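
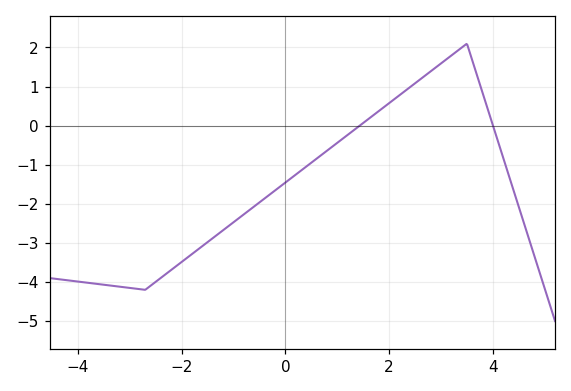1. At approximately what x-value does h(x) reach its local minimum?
-2.8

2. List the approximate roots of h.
1.4, 4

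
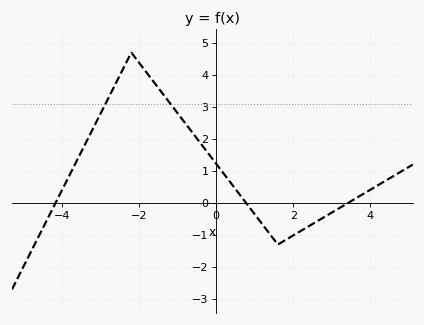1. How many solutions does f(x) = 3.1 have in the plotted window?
2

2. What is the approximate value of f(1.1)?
-0.5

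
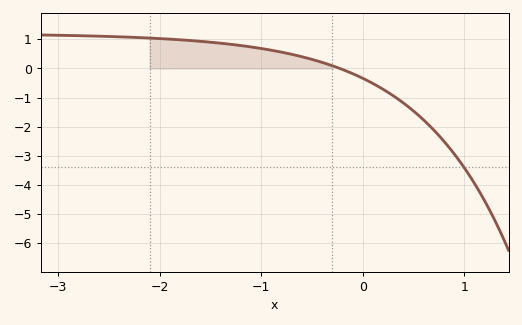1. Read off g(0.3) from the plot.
-0.9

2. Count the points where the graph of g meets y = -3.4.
1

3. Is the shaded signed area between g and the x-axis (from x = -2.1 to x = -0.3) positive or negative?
positive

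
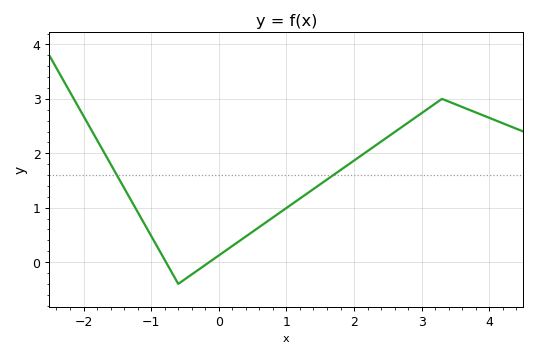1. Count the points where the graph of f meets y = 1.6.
2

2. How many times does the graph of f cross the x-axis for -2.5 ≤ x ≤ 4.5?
2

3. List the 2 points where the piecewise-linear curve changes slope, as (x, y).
(-0.6, -0.4); (3.3, 3)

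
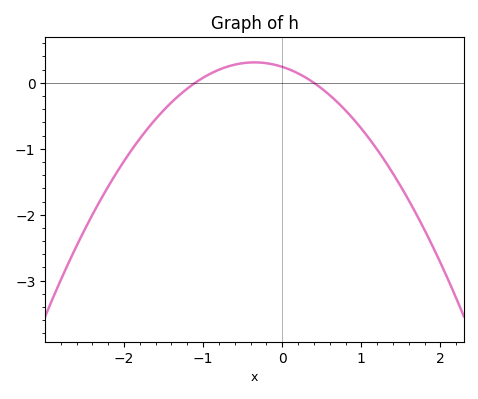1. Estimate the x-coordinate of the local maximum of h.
-0.4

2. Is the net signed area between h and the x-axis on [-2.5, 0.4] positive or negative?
negative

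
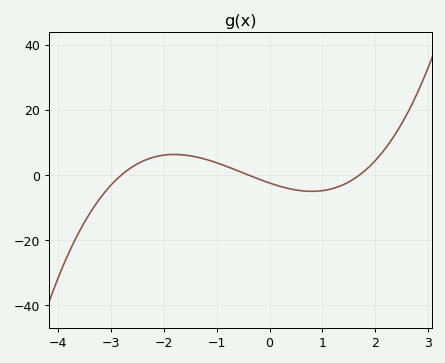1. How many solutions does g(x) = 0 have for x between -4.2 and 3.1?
3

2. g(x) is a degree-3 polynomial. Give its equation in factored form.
y = 1.29(x + 2.8)(x + 0.4)(x - 1.7)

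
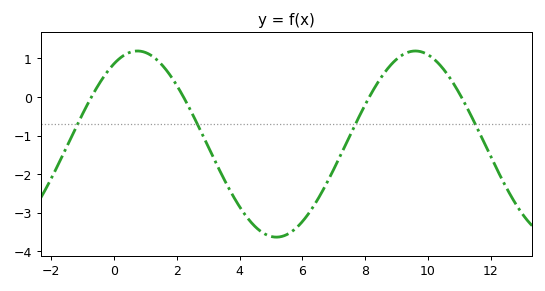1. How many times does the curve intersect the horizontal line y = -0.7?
4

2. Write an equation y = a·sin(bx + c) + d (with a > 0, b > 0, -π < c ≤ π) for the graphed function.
y = 2.41sin(0.71x + 1) - 1.22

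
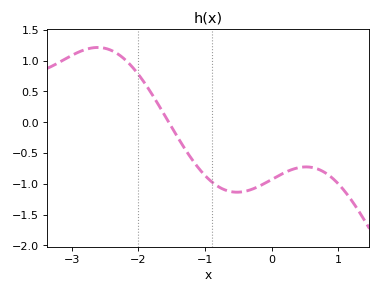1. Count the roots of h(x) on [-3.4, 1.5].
1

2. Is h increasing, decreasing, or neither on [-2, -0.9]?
decreasing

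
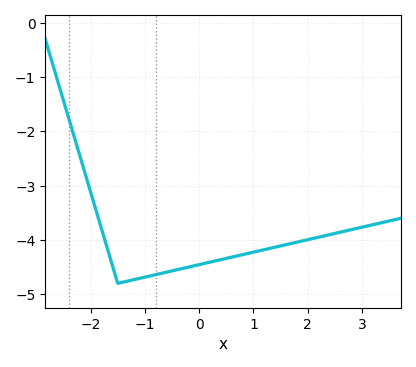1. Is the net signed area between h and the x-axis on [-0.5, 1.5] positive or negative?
negative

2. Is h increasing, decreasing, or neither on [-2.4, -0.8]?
neither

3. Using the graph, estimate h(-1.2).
-4.73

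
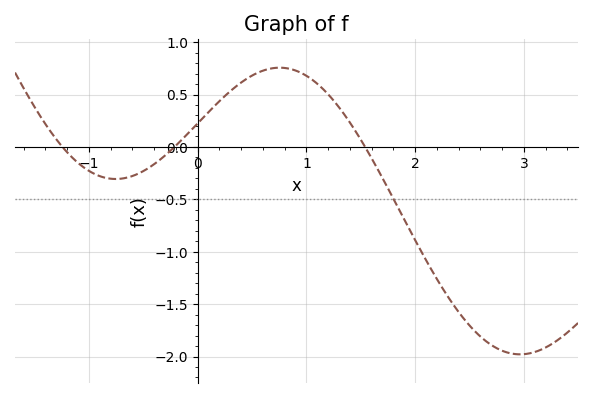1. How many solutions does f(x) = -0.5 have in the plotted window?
1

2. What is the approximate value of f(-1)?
-0.229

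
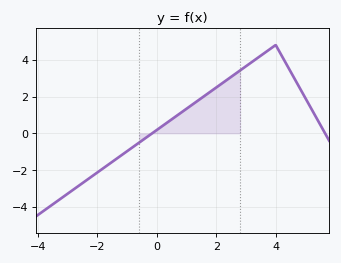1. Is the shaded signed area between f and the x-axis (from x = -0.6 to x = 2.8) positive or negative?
positive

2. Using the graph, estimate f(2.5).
3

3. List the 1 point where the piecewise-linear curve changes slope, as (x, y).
(4, 4.8)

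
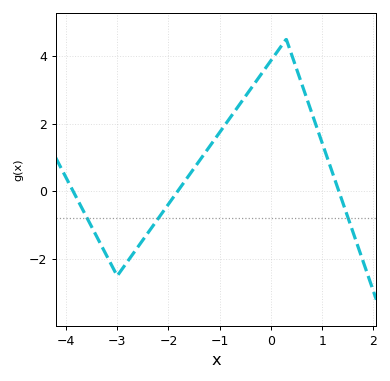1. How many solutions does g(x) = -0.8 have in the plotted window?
3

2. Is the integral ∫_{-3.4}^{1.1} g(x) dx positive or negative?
positive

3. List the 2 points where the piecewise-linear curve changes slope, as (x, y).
(-3, -2.5); (0.3, 4.5)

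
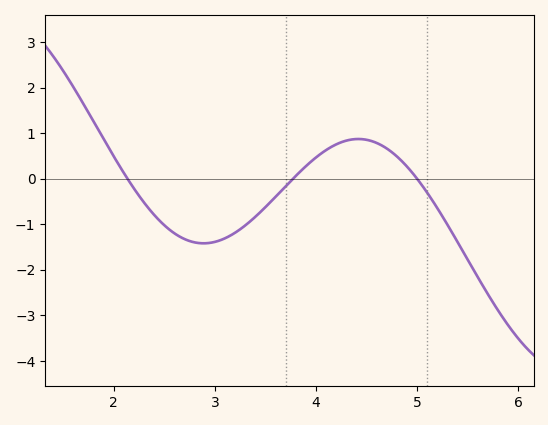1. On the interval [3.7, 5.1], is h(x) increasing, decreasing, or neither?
neither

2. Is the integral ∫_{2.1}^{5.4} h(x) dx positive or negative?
negative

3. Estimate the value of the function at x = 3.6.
-0.4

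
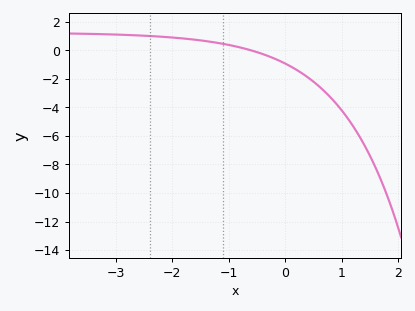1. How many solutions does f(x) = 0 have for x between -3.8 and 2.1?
1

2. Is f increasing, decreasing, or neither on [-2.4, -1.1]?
decreasing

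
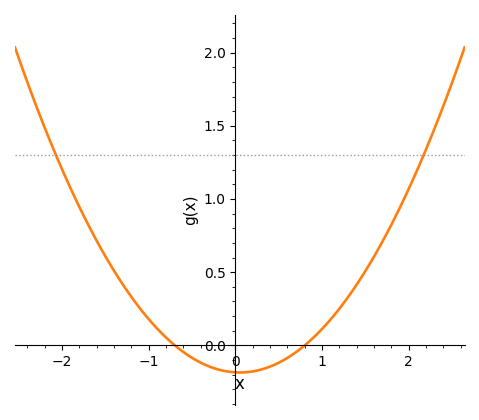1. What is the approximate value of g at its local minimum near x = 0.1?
-0.2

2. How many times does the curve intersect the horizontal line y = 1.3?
2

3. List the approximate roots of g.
-0.7, 0.8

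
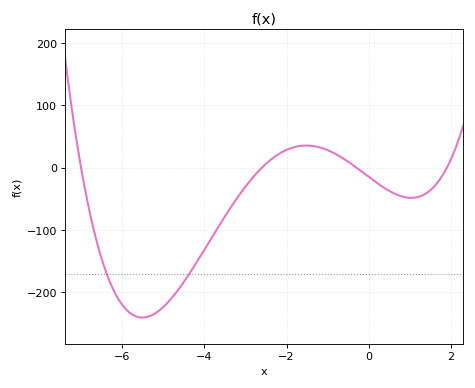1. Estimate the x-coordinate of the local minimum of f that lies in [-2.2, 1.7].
1.03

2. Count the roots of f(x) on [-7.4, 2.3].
4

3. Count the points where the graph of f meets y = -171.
2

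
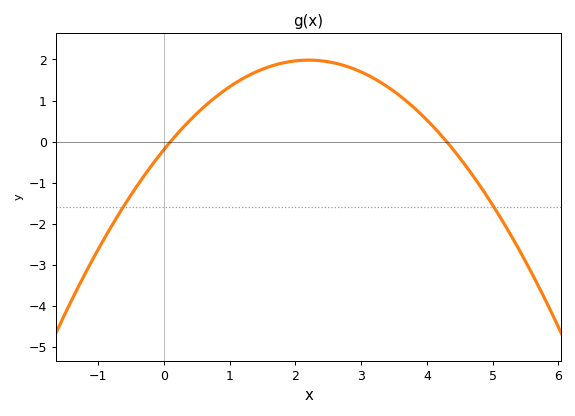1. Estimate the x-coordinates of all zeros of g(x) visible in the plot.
0.1, 4.3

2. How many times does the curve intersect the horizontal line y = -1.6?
2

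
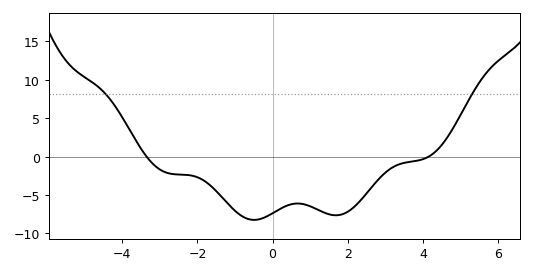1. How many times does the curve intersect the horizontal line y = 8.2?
2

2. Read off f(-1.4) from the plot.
-5.01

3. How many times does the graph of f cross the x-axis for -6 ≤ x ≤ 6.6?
2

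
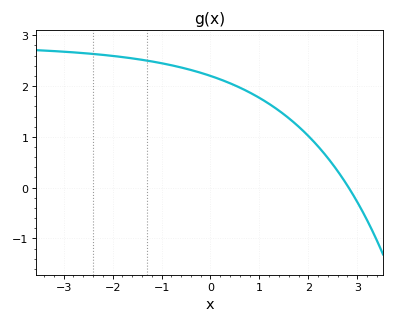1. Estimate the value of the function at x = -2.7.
2.66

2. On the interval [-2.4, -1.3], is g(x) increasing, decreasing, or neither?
decreasing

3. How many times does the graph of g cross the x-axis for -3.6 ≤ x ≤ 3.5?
1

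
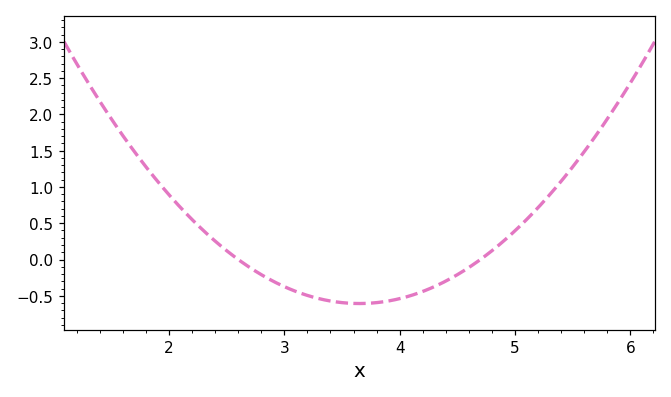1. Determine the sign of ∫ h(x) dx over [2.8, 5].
negative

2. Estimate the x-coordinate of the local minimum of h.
3.65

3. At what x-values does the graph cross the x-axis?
2.6, 4.7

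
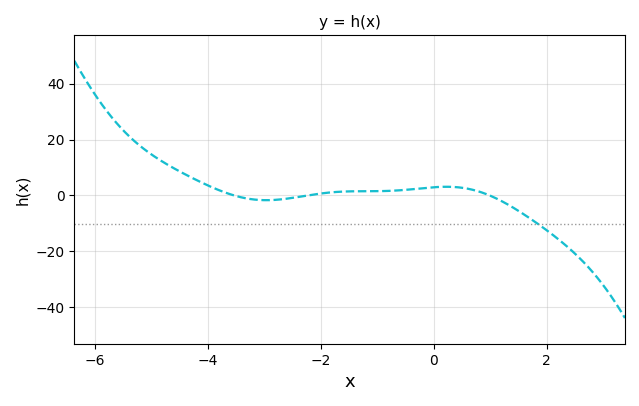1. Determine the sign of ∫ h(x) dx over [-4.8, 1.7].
positive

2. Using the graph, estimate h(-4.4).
7.53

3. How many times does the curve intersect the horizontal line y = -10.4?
1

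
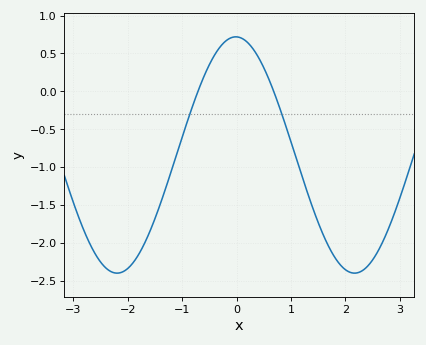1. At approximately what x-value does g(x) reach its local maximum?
-0.014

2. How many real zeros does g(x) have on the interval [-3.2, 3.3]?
2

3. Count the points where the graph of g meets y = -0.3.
2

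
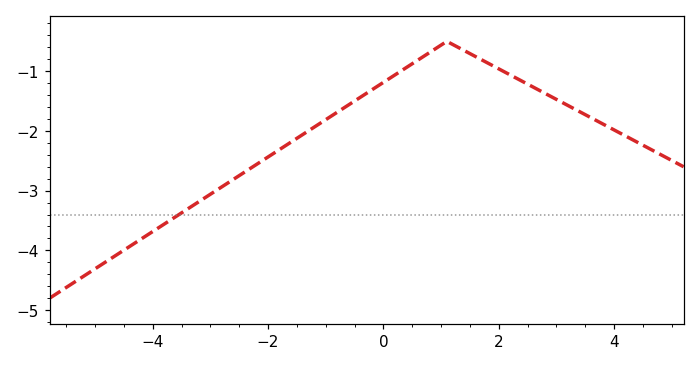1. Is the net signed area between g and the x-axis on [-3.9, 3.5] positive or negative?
negative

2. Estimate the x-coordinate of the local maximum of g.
1.2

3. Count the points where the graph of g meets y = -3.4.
1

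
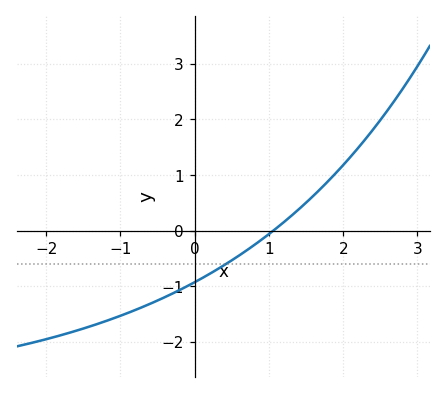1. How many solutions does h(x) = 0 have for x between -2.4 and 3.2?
1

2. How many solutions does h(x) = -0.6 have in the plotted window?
1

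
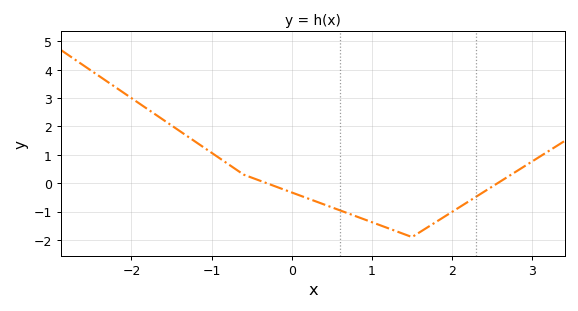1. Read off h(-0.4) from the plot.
0.1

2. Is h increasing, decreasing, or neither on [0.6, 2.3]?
neither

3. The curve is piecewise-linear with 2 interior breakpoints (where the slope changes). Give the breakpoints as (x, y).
(-0.6, 0.3); (1.5, -1.9)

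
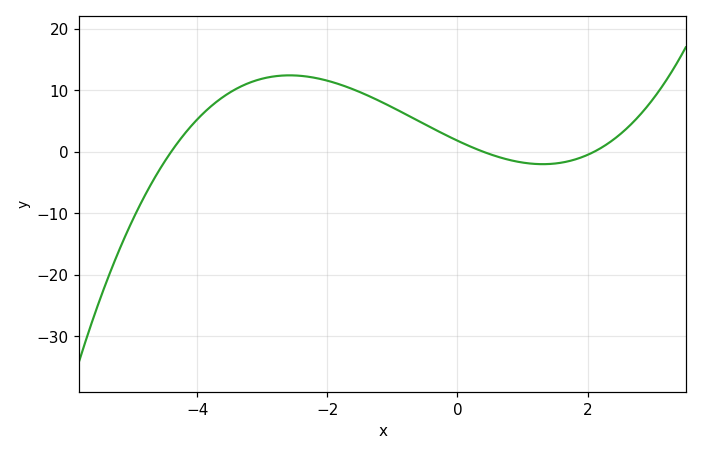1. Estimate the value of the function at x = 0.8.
-1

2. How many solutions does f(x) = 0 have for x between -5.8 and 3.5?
3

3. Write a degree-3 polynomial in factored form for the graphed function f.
y = 0.49(x + 4.4)(x - 0.4)(x - 2.1)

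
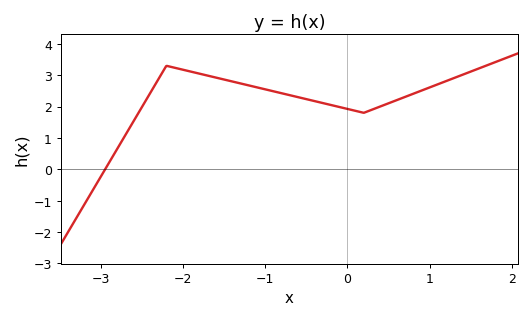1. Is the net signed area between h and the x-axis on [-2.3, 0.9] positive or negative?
positive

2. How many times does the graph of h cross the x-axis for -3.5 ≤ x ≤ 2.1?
1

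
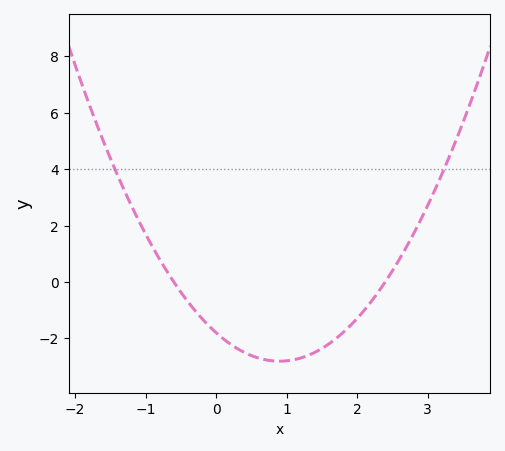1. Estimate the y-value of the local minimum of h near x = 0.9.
-2.8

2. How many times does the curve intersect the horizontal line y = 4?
2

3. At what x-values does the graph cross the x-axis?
-0.6, 2.4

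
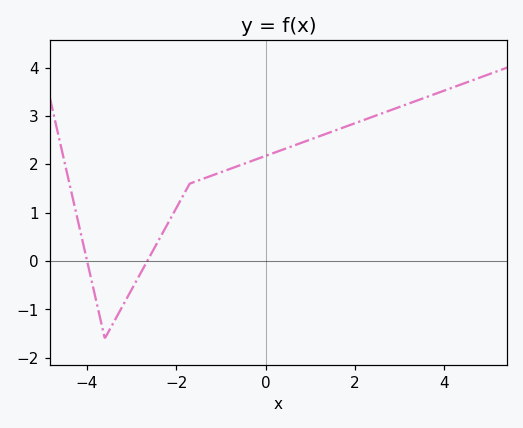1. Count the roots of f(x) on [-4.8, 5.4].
2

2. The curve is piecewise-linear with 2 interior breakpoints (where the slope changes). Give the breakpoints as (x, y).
(-3.6, -1.6); (-1.7, 1.6)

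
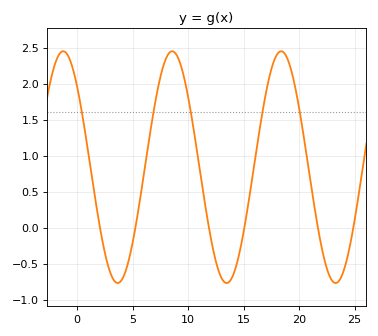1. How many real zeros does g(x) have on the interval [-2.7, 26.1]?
6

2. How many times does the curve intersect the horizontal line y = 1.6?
5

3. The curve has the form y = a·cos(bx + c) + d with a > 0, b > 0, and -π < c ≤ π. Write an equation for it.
y = 1.61cos(0.64x + 0.8) + 0.84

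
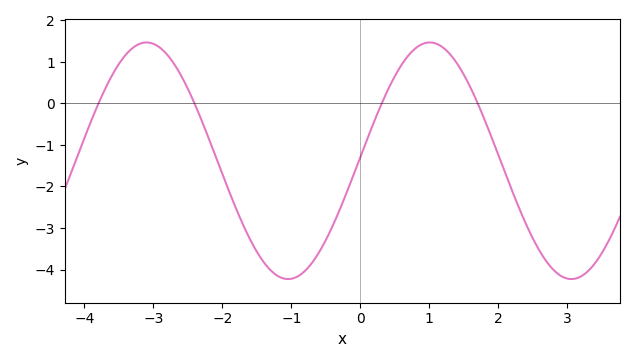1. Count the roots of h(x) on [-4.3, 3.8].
4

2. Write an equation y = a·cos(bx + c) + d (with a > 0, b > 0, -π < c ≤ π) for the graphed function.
y = 2.85cos(1.53x - 1.54) - 1.38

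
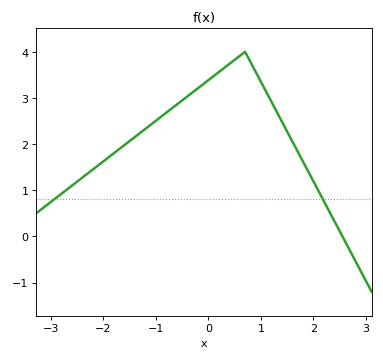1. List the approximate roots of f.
2.55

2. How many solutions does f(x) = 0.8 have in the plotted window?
2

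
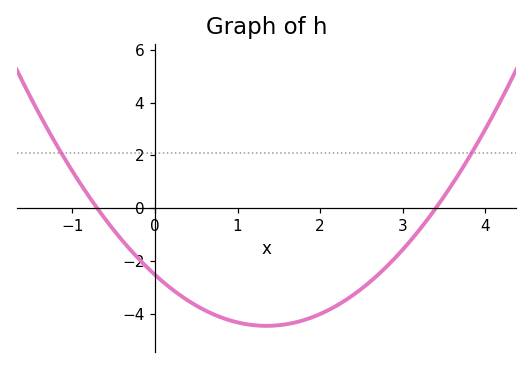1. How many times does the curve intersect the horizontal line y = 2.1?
2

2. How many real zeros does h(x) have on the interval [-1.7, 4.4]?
2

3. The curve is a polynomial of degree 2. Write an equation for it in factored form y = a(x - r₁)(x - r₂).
y = 1.06(x + 0.7)(x - 3.4)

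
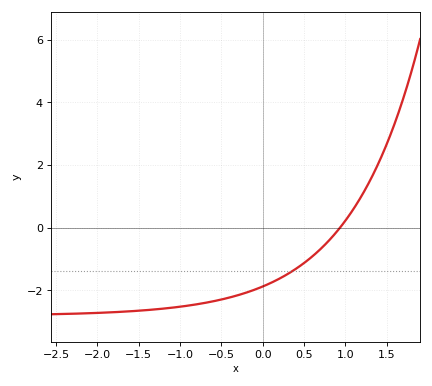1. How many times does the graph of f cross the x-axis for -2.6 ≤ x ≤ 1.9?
1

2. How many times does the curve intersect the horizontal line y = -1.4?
1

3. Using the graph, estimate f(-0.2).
-2.08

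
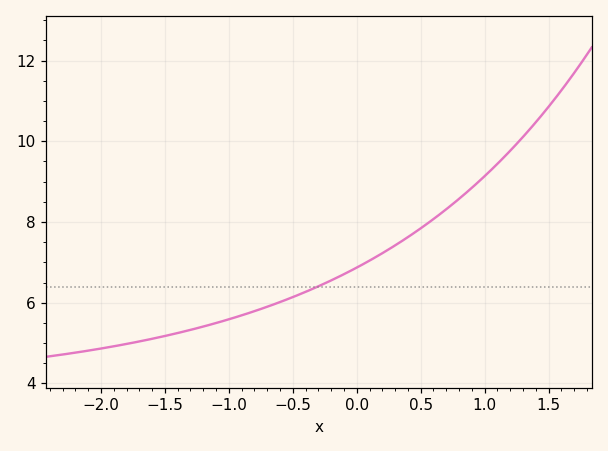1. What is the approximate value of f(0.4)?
7.63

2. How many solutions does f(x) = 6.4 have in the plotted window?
1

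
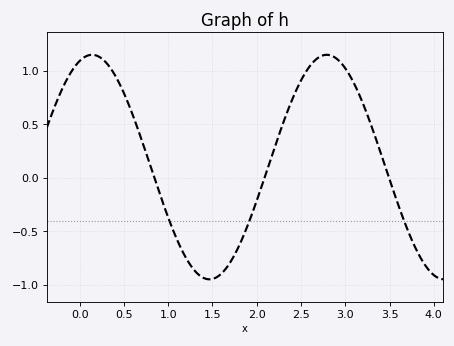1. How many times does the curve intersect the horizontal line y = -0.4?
3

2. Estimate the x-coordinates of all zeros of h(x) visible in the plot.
0.843, 2.09, 3.49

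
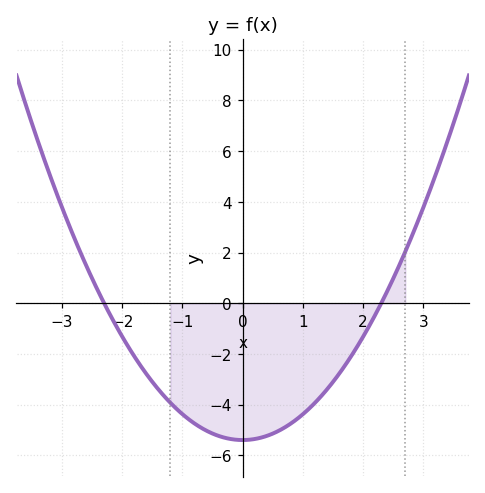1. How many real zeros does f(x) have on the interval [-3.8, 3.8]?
2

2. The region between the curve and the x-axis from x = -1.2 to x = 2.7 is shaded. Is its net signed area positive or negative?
negative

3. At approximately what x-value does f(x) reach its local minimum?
0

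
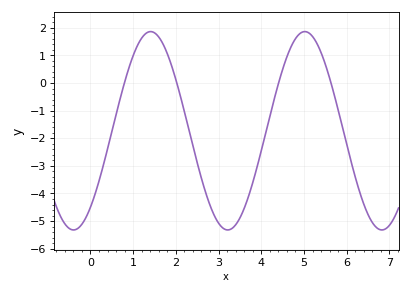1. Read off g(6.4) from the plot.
-4.4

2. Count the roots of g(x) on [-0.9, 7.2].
4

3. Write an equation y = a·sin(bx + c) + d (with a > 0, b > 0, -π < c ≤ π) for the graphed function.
y = 3.59sin(1.7x - 0.88) - 1.73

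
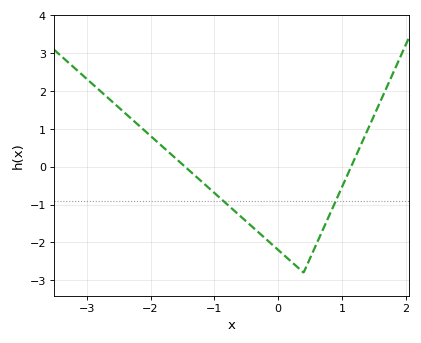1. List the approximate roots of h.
-1.46, 1.14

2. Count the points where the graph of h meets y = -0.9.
2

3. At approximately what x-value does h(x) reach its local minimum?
0.398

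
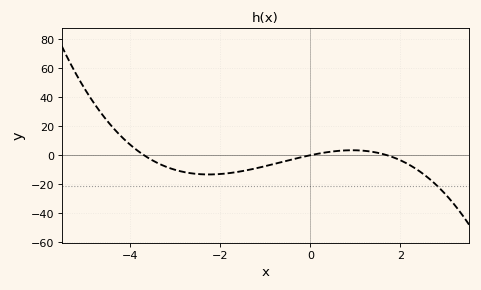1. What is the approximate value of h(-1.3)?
-9.64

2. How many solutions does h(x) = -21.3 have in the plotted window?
1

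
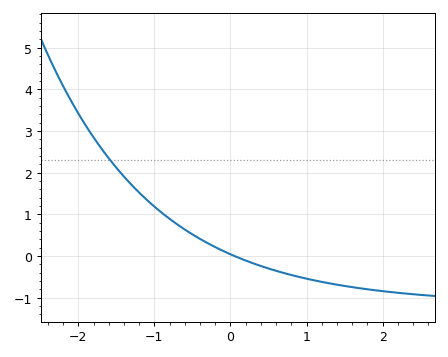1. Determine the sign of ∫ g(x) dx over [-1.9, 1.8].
positive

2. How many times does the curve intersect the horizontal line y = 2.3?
1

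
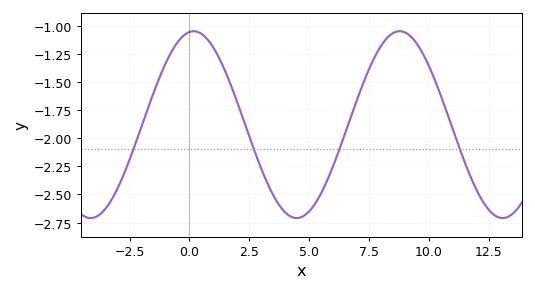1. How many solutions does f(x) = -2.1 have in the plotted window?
4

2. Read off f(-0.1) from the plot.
-1.07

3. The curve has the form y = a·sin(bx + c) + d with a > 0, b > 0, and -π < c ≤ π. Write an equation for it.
y = 0.83sin(0.73x + 1.44) - 1.88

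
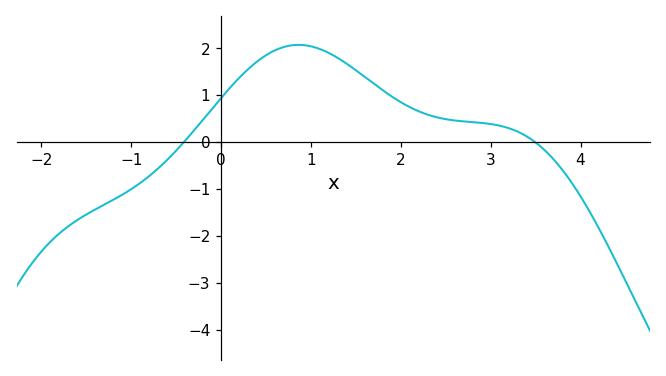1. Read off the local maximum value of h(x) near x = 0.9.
2.07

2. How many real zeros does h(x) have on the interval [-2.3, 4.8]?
2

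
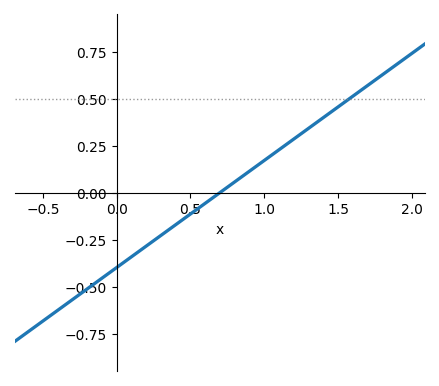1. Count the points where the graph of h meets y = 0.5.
1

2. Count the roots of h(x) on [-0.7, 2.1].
1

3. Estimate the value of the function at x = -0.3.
-0.57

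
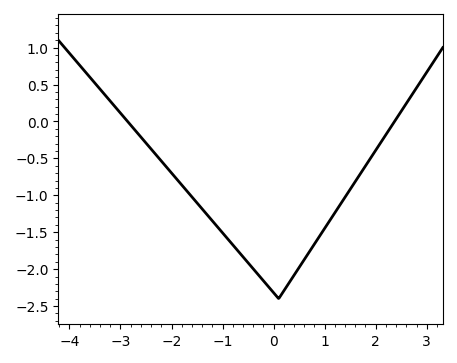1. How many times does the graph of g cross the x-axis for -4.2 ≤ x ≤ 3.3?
2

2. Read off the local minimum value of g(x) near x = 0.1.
-2.4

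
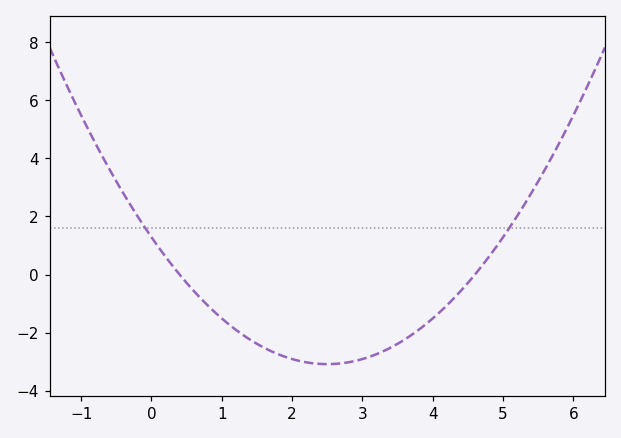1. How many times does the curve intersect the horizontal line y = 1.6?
2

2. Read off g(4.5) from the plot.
-0.287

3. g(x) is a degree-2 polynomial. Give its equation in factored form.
y = 0.7(x - 0.4)(x - 4.6)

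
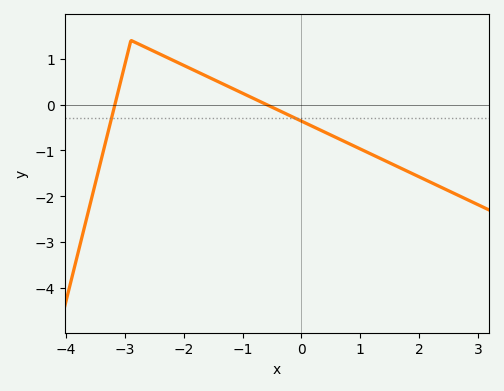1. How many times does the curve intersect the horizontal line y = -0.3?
2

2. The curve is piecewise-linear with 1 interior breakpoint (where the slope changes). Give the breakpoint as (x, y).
(-2.9, 1.4)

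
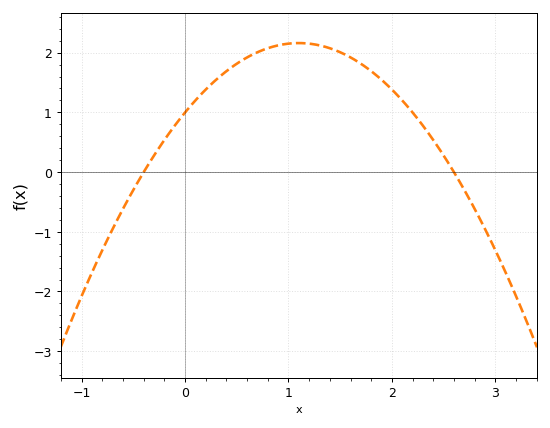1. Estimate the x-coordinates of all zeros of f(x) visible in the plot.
-0.4, 2.6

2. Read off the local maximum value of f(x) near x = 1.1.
2.16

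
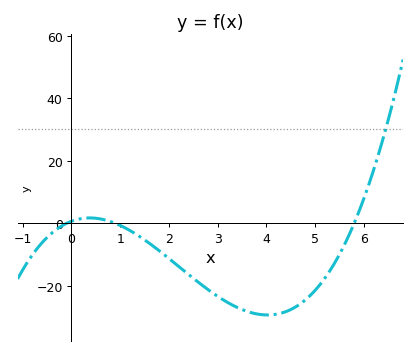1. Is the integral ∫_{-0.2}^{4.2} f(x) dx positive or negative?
negative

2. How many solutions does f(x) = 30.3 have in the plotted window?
1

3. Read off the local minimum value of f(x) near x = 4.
-30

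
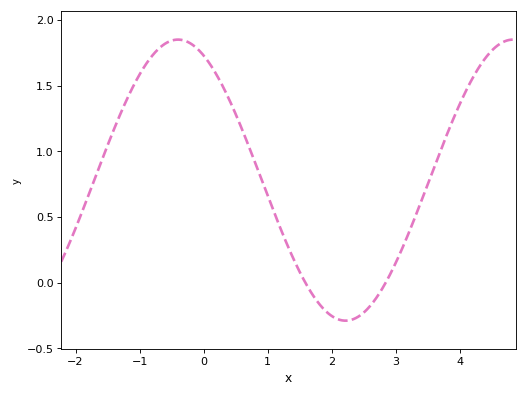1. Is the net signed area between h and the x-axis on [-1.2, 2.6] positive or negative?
positive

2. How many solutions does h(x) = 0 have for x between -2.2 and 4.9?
2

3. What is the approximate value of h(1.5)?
0.1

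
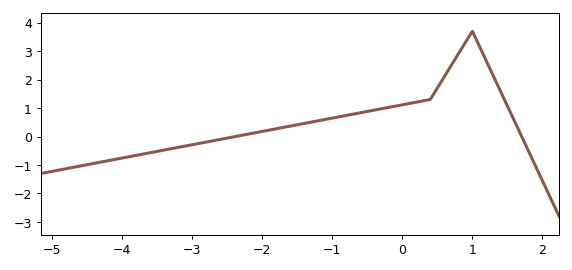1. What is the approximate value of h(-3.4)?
-0.5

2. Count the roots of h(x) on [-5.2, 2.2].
2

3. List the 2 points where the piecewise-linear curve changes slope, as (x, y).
(0.4, 1.3); (1, 3.7)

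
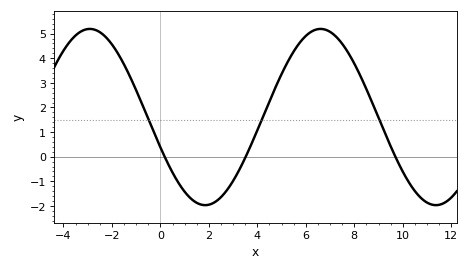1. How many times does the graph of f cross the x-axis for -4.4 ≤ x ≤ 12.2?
3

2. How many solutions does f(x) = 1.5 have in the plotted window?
3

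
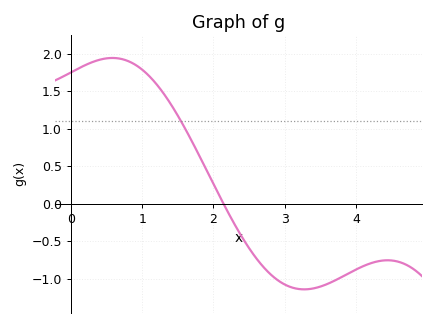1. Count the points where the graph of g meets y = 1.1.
1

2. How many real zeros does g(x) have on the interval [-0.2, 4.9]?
1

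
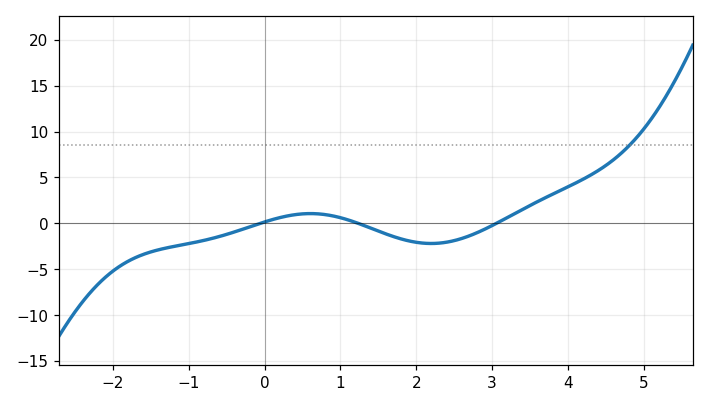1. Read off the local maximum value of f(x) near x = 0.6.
1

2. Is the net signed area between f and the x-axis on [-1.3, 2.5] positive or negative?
negative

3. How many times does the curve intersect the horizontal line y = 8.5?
1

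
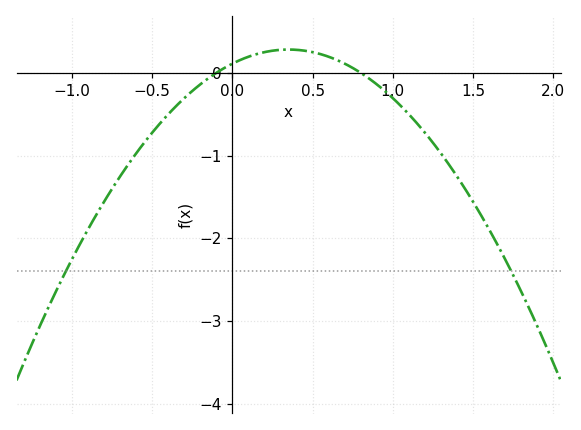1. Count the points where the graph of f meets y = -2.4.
2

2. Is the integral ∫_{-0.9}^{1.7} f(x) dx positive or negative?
negative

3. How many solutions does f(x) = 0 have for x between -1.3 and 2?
2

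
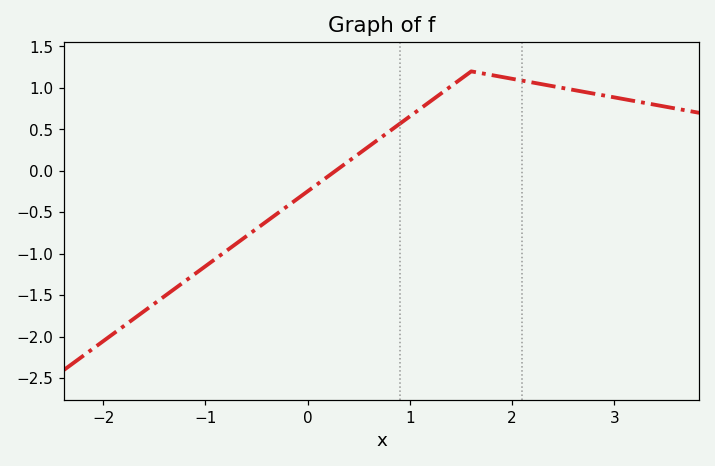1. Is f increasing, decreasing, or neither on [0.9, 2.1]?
neither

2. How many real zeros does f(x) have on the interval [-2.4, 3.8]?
1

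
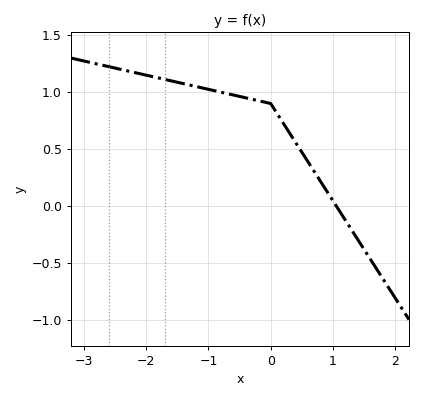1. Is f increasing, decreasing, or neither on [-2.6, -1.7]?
decreasing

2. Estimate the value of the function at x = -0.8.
1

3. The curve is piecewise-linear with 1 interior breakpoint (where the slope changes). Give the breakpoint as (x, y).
(0, 0.9)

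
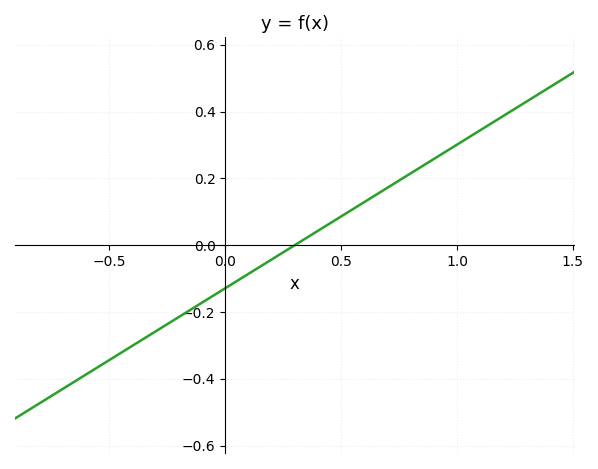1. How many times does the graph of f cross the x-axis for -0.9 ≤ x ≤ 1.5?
1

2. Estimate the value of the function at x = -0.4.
-0.301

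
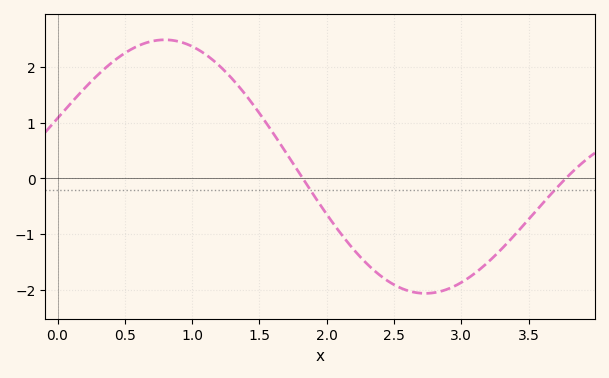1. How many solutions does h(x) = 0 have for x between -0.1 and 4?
2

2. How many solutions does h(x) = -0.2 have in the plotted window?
2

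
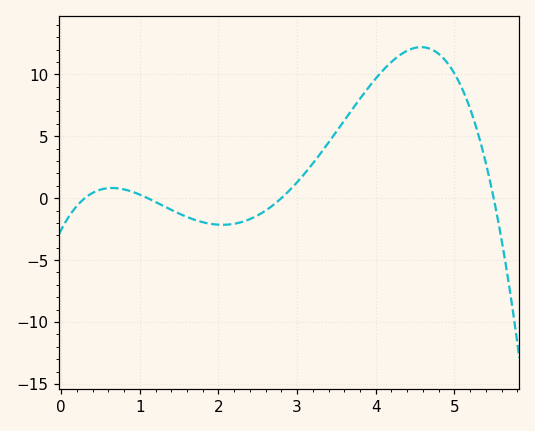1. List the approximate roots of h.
0.3, 1.1, 2.8, 5.5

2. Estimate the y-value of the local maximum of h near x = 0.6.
0.821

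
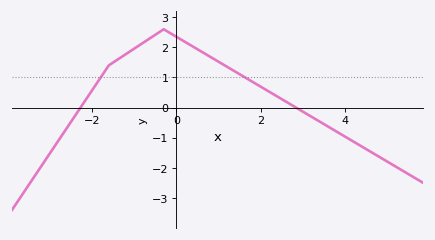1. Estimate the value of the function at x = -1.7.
1.2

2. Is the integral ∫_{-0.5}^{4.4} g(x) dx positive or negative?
positive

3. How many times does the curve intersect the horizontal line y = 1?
2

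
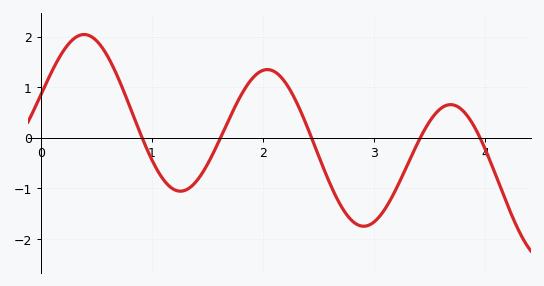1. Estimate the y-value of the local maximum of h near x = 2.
1.3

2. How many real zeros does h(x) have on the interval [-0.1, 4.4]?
5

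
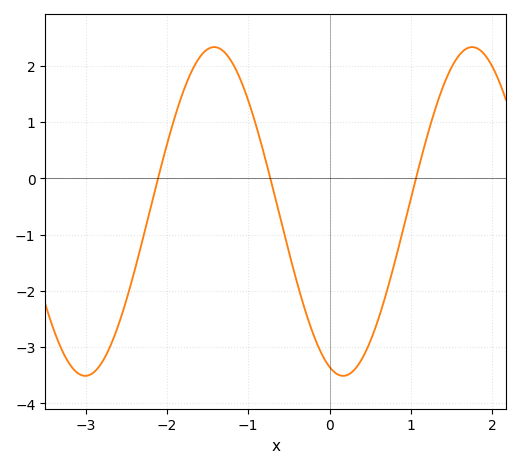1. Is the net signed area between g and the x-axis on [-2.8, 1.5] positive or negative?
negative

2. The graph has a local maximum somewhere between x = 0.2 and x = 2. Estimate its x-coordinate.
1.8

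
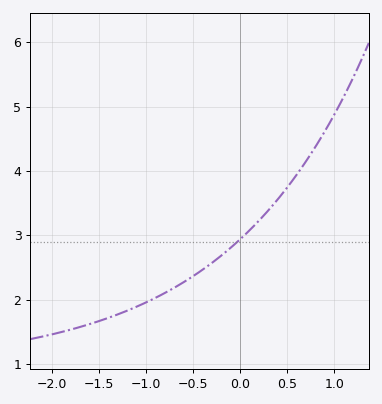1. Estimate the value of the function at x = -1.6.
1.62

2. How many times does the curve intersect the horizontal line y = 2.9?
1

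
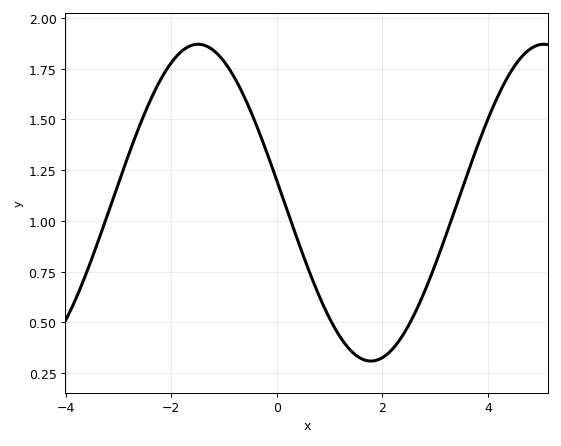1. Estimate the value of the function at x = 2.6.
0.538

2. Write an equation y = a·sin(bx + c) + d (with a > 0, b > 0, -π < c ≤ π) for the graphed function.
y = 0.78sin(0.96x + 3) + 1.09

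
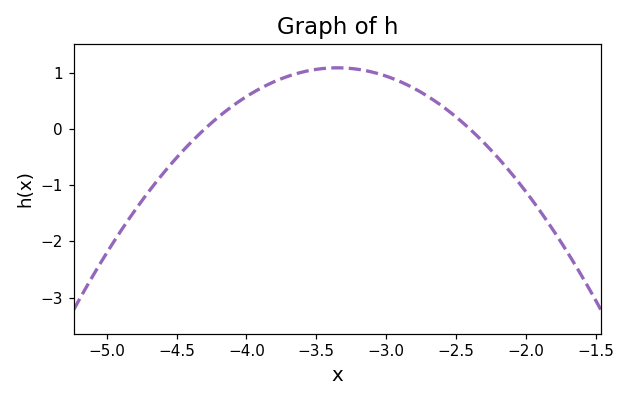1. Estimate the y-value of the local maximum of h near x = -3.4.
1.1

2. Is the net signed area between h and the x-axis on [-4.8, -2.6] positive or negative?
positive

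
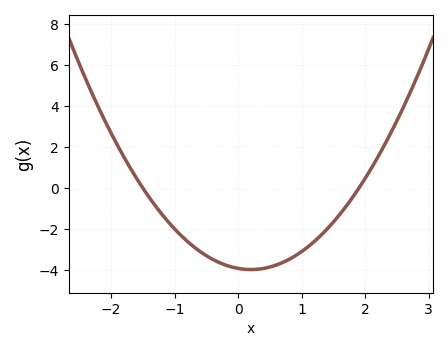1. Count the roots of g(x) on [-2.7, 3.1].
2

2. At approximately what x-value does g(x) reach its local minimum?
0.2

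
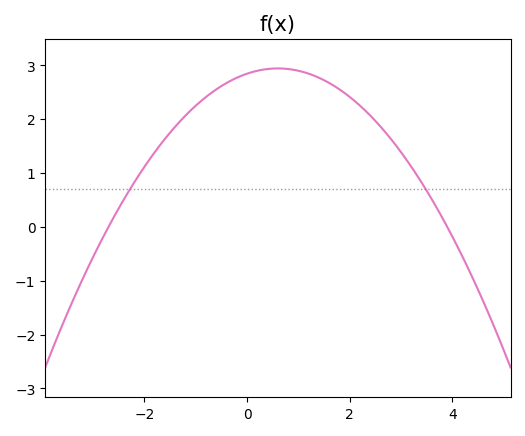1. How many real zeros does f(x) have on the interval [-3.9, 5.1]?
2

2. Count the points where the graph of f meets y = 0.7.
2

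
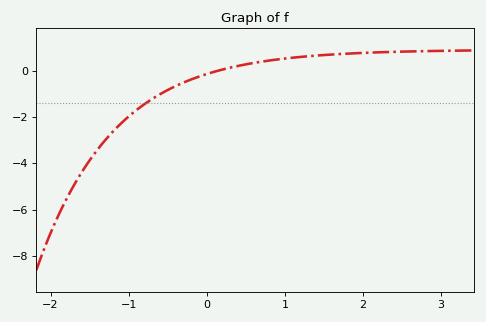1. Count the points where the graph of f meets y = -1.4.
1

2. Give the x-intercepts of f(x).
0.2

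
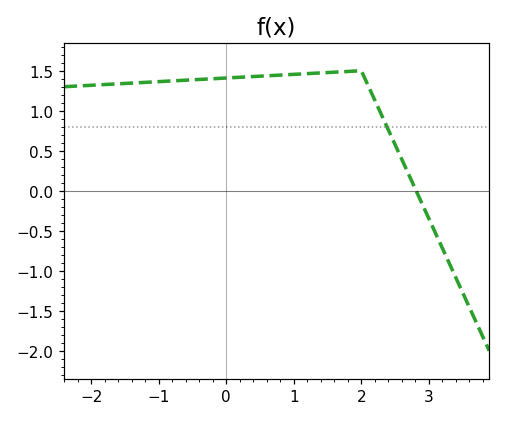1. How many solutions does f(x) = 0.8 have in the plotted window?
1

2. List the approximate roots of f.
2.81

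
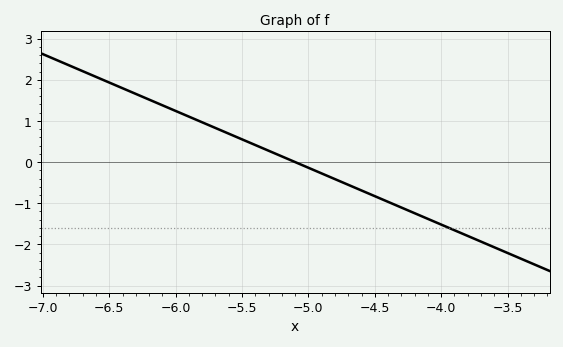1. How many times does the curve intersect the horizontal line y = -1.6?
1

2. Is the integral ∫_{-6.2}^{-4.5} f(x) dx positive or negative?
positive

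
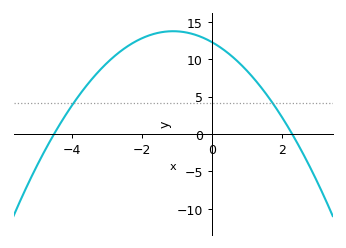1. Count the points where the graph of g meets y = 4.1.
2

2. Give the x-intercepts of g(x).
-4.4, 2.2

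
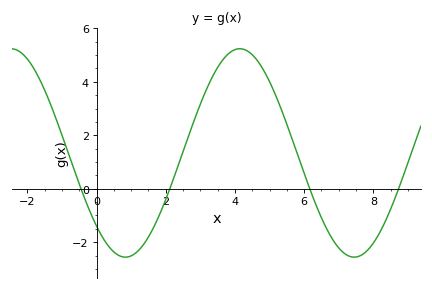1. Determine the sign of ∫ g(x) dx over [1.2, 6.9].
positive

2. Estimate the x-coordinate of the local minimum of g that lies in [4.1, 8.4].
7.45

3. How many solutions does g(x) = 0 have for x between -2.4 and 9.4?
4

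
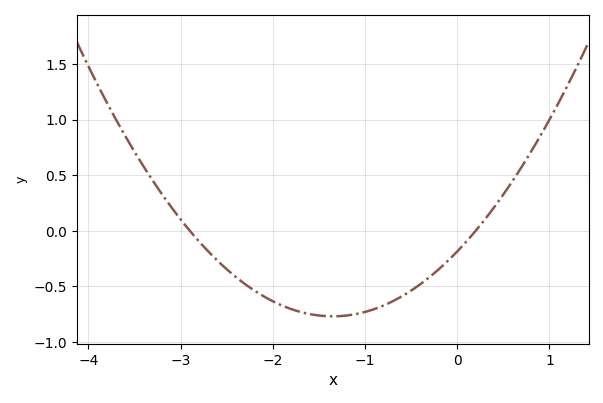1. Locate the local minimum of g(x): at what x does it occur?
-1.35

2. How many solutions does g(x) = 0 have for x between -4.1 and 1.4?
2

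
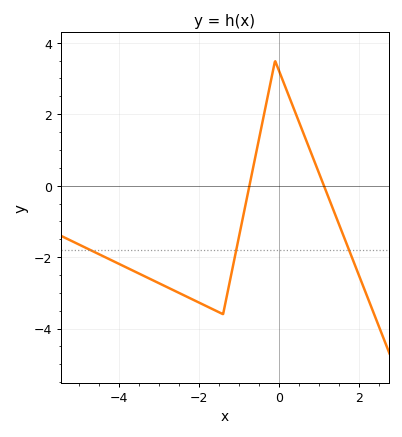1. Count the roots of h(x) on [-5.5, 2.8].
2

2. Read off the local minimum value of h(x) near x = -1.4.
-3.6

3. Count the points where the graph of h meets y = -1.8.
3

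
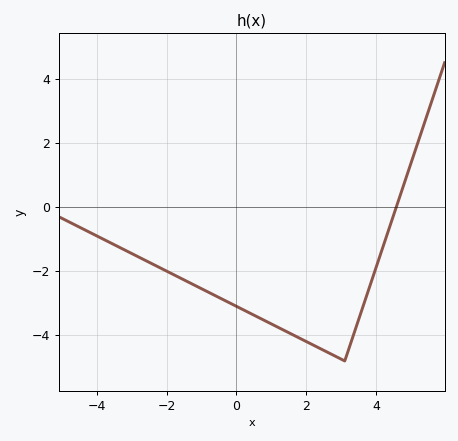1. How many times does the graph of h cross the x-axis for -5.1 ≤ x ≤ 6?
1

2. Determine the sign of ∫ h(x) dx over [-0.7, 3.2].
negative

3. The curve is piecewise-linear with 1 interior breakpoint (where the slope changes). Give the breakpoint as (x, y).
(3.1, -4.8)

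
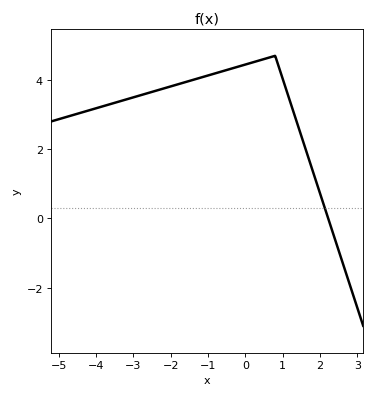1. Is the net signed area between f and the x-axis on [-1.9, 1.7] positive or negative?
positive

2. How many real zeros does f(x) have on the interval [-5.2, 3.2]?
1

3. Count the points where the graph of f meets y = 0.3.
1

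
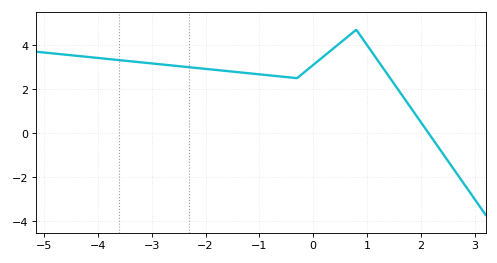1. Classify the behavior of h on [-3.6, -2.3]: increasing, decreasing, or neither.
decreasing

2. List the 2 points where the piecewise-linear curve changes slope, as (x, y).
(-0.3, 2.5); (0.8, 4.7)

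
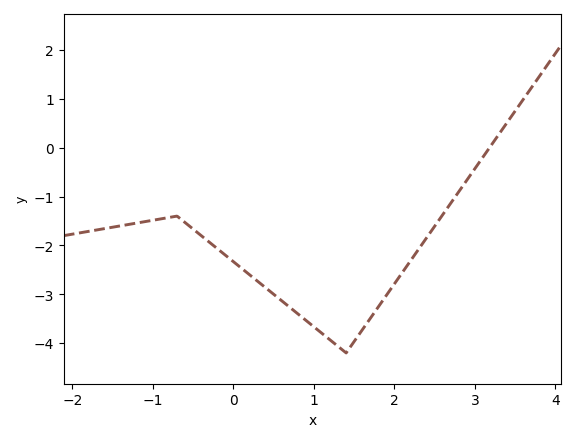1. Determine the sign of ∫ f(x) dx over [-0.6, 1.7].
negative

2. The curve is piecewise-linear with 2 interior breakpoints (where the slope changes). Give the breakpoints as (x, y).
(-0.7, -1.4); (1.4, -4.2)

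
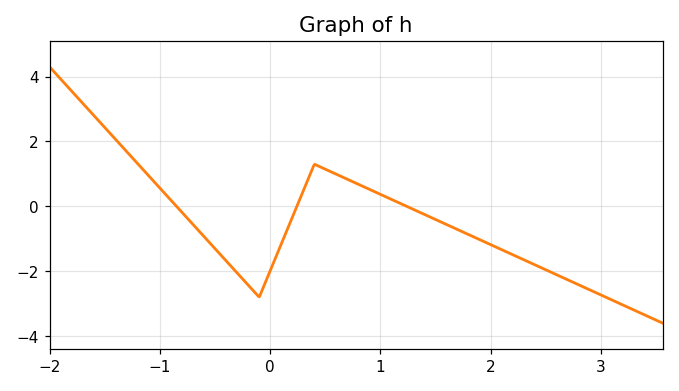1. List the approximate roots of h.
-0.9, 0.2, 1.2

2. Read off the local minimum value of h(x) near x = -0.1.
-2.8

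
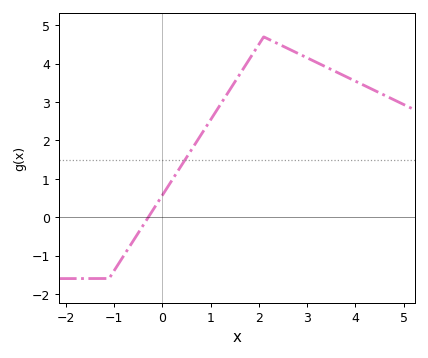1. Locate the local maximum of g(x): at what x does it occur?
2.1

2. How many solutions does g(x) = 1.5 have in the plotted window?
1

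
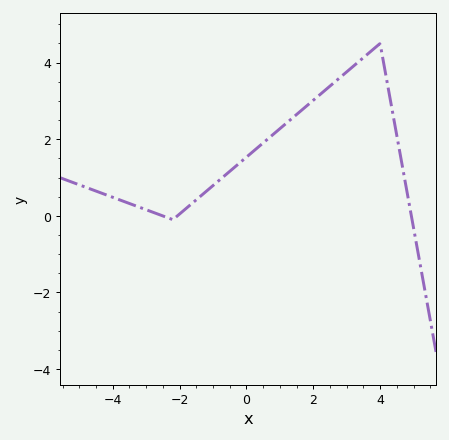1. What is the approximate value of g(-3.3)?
0.2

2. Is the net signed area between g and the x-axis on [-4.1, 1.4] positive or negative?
positive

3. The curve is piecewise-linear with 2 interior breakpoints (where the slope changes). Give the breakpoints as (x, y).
(-2.2, -0.1); (4, 4.5)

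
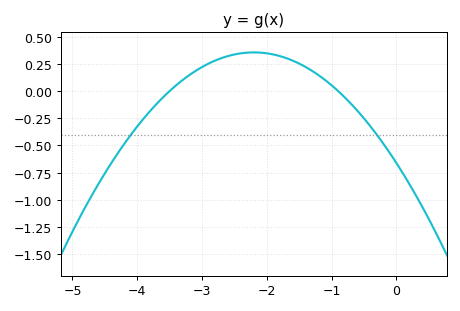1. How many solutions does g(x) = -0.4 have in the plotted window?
2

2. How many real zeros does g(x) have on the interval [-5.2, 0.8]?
2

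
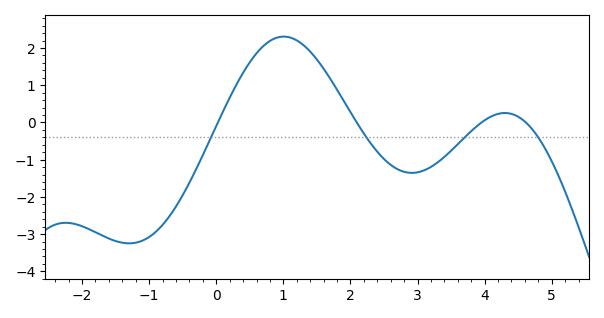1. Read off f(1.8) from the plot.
0.9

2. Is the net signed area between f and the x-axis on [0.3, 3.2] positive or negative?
positive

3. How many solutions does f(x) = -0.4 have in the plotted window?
4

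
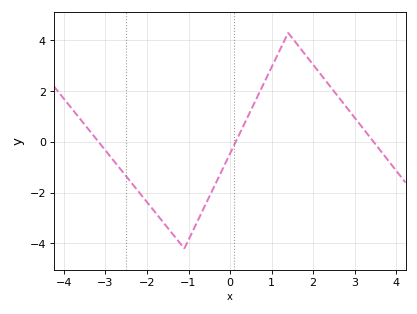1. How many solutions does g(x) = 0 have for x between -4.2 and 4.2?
3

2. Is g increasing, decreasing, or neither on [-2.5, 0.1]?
neither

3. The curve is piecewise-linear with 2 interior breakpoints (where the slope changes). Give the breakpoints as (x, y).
(-1.1, -4.2); (1.4, 4.3)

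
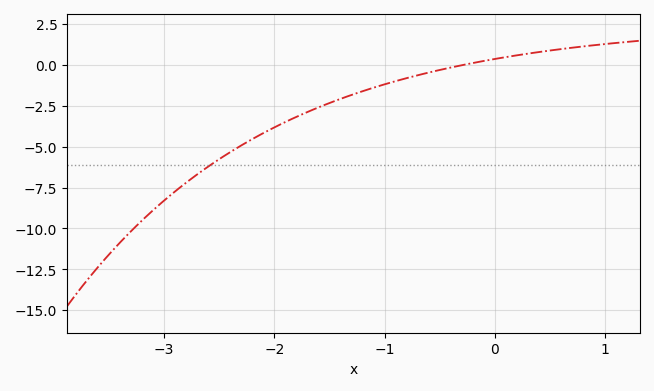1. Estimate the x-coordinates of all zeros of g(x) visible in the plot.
-0.284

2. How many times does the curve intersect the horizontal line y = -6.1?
1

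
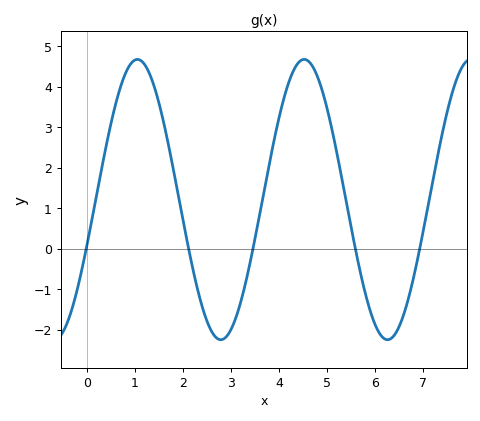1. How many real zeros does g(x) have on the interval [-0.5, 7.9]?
5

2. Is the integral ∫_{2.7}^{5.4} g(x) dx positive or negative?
positive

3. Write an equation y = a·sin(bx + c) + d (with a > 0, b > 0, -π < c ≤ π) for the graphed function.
y = 3.46sin(1.8x - 0.34) + 1.21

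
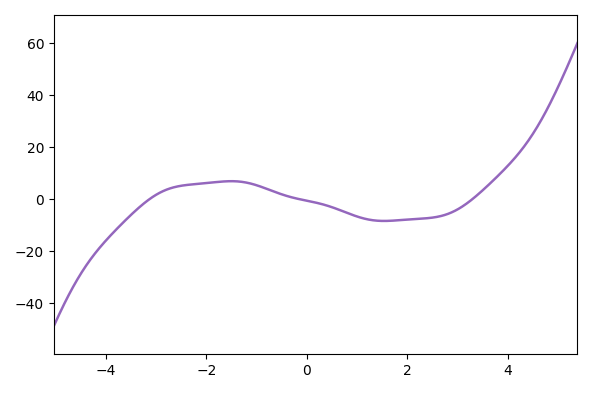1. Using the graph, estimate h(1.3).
-8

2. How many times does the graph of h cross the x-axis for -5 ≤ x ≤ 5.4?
3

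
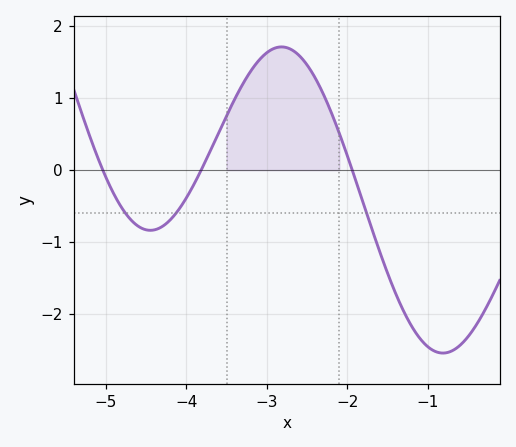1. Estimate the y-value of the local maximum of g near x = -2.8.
1.7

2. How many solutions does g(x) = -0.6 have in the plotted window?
3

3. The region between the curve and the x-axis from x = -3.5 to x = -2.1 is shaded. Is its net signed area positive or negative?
positive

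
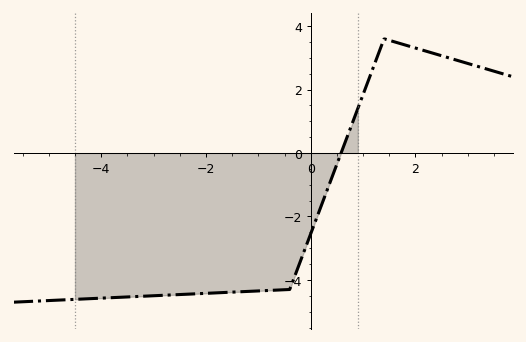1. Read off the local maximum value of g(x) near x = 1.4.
3.6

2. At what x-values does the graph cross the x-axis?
0.58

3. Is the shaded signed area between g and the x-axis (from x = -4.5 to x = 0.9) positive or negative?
negative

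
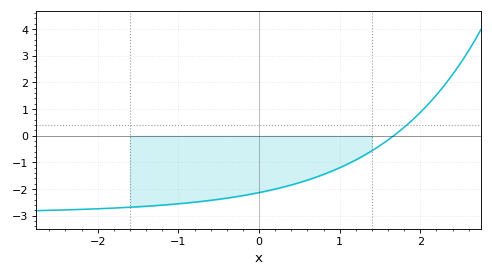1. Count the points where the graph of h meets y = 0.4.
1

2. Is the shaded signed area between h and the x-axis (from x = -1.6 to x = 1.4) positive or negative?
negative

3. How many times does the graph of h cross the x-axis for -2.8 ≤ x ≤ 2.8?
1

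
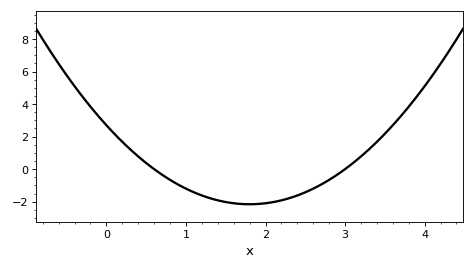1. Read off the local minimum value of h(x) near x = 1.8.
-2.2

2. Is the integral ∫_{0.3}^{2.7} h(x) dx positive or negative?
negative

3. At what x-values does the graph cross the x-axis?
0.6, 3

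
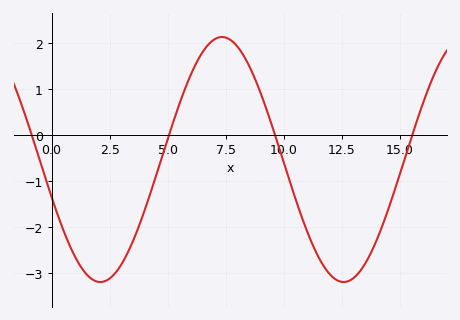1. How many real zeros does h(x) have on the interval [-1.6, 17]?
4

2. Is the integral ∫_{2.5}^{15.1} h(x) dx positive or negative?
negative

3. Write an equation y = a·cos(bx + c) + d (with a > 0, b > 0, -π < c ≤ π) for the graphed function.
y = 2.66cos(0.6x + 1.9) - 0.54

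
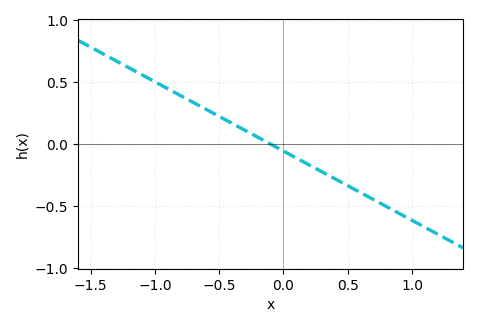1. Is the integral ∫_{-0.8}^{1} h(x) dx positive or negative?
negative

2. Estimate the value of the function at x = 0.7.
-0.448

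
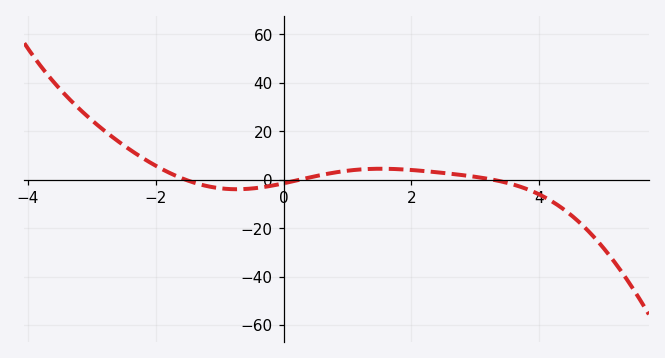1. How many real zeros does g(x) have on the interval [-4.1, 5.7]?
3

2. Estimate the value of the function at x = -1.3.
-2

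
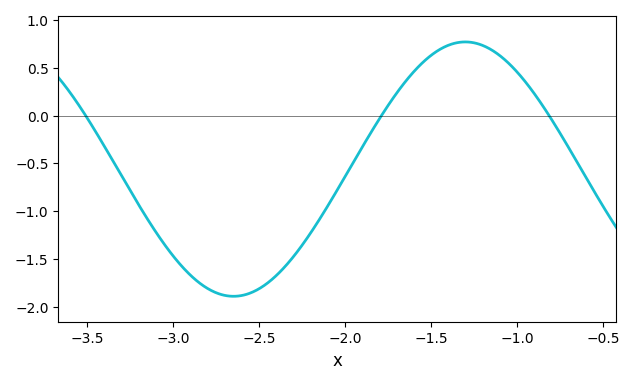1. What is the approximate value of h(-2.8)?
-1.8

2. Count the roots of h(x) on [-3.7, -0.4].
3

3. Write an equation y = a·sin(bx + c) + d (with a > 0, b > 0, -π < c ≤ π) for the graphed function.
y = 1.33sin(2.3x - 1.7) - 0.56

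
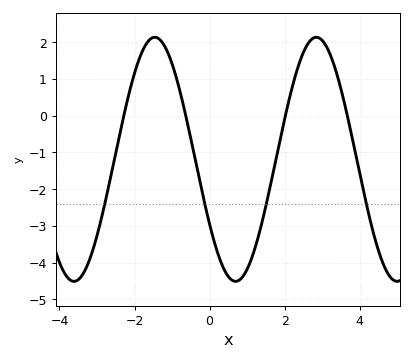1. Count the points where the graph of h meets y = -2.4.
4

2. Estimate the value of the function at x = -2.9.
-2.9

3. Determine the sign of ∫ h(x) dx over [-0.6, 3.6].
negative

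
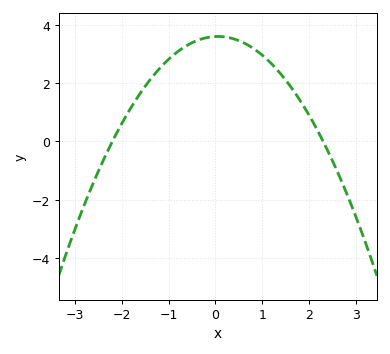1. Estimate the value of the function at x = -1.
2.81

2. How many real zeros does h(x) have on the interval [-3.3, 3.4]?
2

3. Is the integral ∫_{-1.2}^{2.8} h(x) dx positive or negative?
positive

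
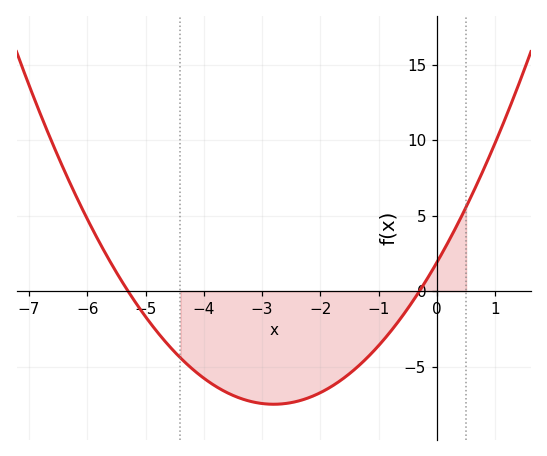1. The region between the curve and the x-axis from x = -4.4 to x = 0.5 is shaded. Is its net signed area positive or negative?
negative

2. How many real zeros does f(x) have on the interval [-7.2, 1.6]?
2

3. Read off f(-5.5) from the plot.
1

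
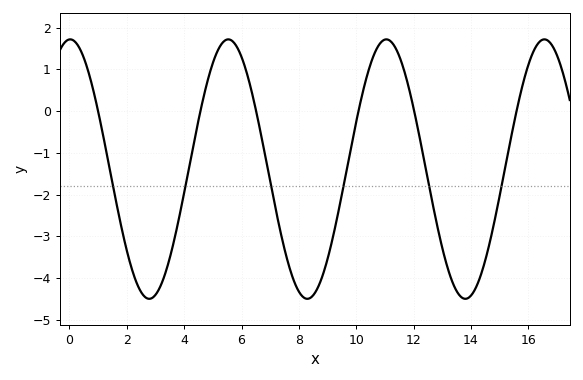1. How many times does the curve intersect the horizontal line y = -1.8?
6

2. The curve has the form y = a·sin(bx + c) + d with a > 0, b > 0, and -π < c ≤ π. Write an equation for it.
y = 3.11sin(1.14x + 1.54) - 1.39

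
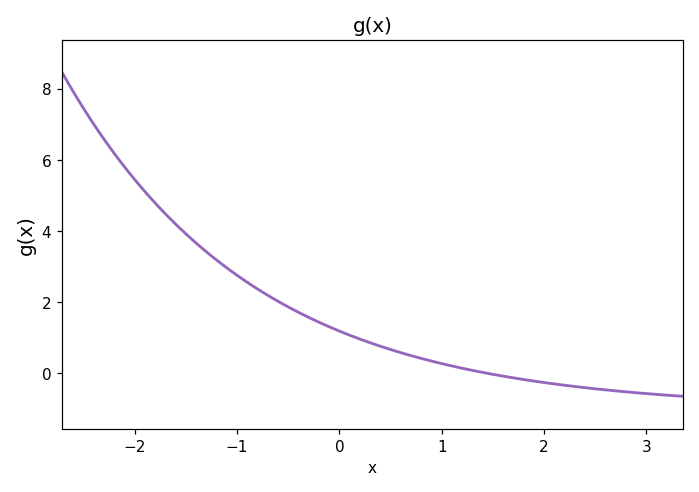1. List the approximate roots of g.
1.45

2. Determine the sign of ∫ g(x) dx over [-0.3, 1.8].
positive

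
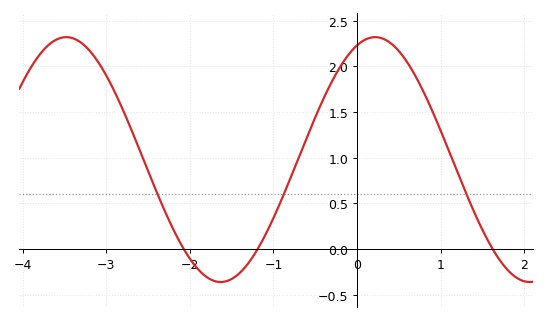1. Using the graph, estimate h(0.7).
1.89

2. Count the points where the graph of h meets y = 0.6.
3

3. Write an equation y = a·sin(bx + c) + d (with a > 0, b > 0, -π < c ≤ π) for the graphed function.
y = 1.34sin(1.7x + 1.2) + 0.98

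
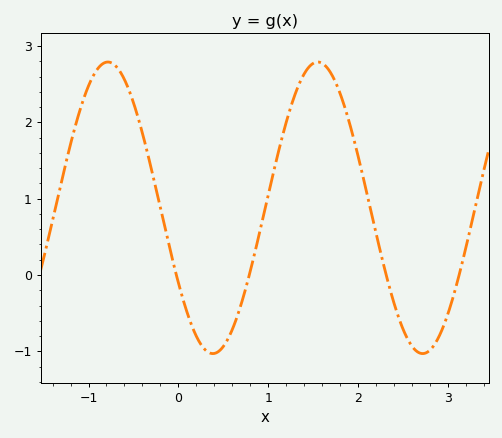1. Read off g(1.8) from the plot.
2.4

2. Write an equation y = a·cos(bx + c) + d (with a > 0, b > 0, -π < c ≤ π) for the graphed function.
y = 1.91cos(2.7x + 2.1) + 0.88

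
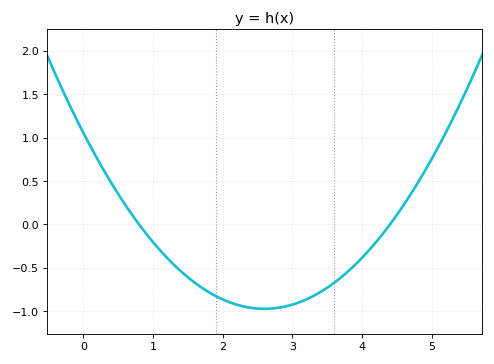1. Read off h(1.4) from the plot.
-0.55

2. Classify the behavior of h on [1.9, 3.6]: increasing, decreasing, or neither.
neither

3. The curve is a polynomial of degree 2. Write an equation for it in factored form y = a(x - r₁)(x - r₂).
y = 0.3(x - 0.8)(x - 4.4)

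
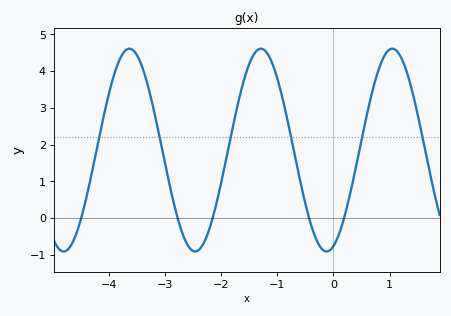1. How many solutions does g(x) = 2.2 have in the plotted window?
6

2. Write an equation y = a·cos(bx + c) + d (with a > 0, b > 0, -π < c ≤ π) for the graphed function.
y = 2.76cos(2.68x - 2.81) + 1.85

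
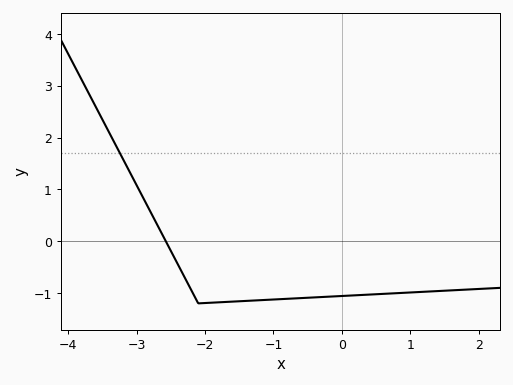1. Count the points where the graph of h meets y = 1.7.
1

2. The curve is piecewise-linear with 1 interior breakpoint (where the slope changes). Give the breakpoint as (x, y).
(-2.1, -1.2)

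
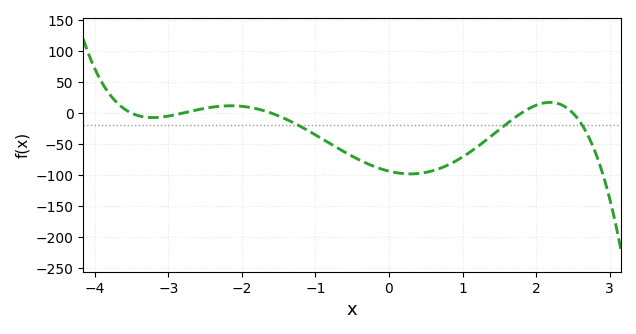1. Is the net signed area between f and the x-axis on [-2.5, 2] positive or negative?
negative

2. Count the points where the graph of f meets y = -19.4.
3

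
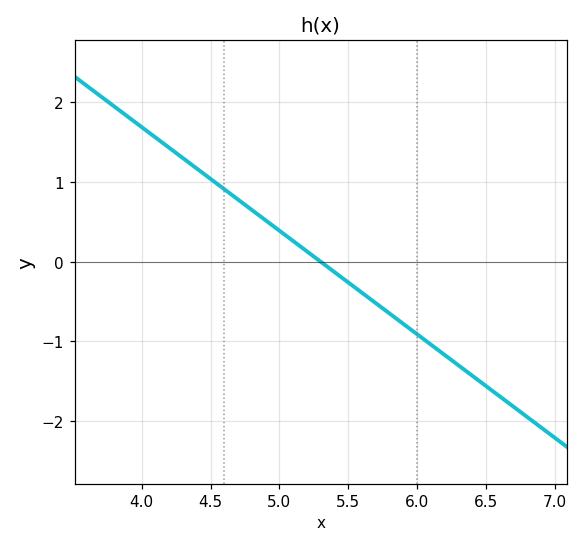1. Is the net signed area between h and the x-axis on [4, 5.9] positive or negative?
positive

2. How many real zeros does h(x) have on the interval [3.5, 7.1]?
1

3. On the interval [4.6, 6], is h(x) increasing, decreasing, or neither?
decreasing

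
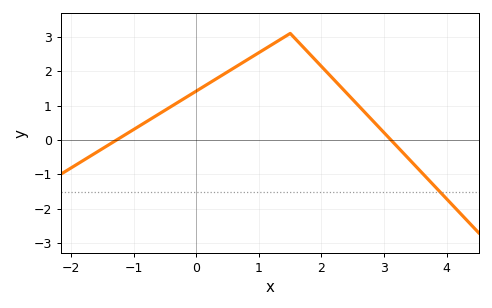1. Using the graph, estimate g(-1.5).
-0.3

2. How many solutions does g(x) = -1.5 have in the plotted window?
1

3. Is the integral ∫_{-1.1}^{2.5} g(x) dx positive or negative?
positive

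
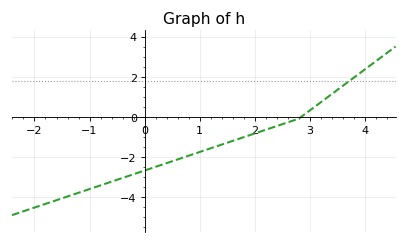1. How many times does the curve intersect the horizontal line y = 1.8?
1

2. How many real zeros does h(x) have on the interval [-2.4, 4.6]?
1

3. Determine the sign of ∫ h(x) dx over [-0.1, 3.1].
negative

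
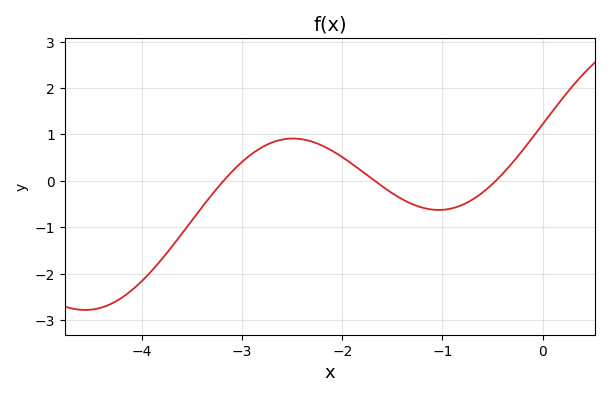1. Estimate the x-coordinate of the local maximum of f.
-2.5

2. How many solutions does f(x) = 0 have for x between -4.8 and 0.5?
3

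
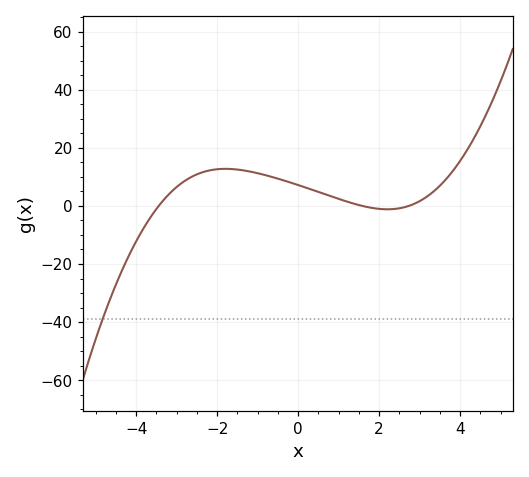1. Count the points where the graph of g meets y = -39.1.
1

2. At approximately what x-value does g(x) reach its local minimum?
2.21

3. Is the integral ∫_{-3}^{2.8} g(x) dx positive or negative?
positive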